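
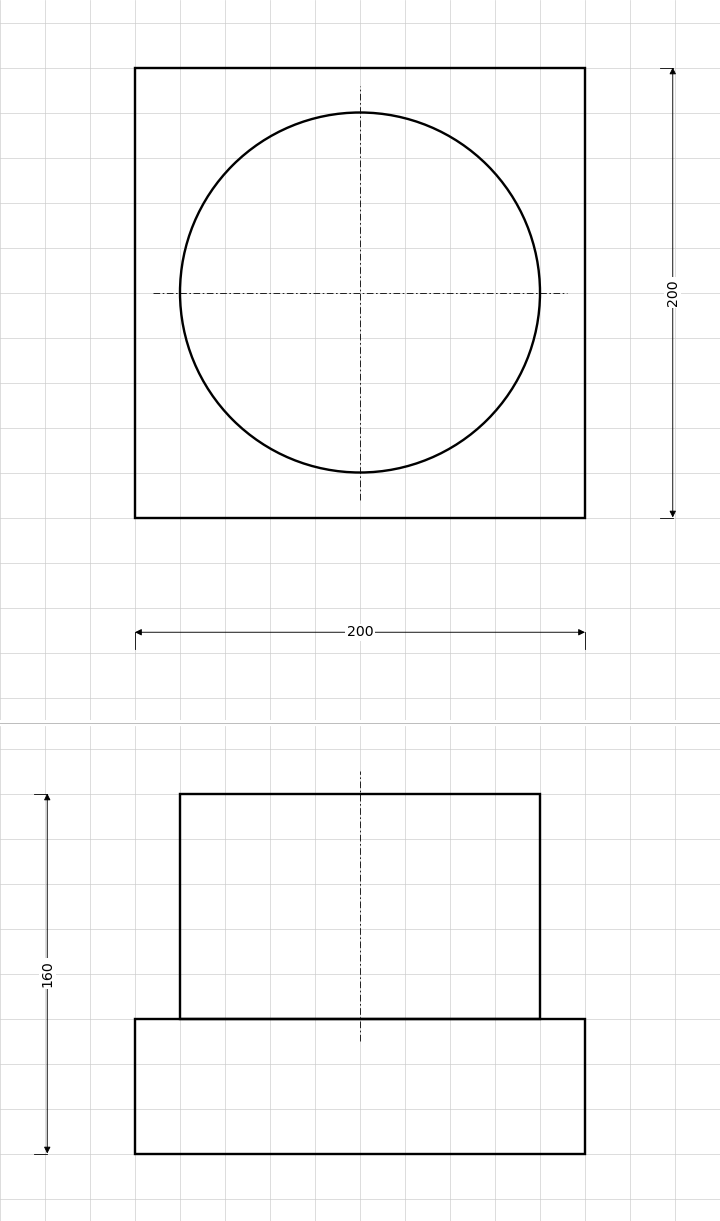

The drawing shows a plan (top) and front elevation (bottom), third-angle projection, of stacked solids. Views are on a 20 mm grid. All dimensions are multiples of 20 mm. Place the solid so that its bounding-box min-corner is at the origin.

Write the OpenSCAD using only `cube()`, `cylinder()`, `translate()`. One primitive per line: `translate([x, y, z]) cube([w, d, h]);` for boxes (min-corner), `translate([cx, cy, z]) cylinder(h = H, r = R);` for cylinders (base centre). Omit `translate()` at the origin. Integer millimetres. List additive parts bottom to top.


cube([200, 200, 60]);
translate([100, 100, 60]) cylinder(h = 100, r = 80);


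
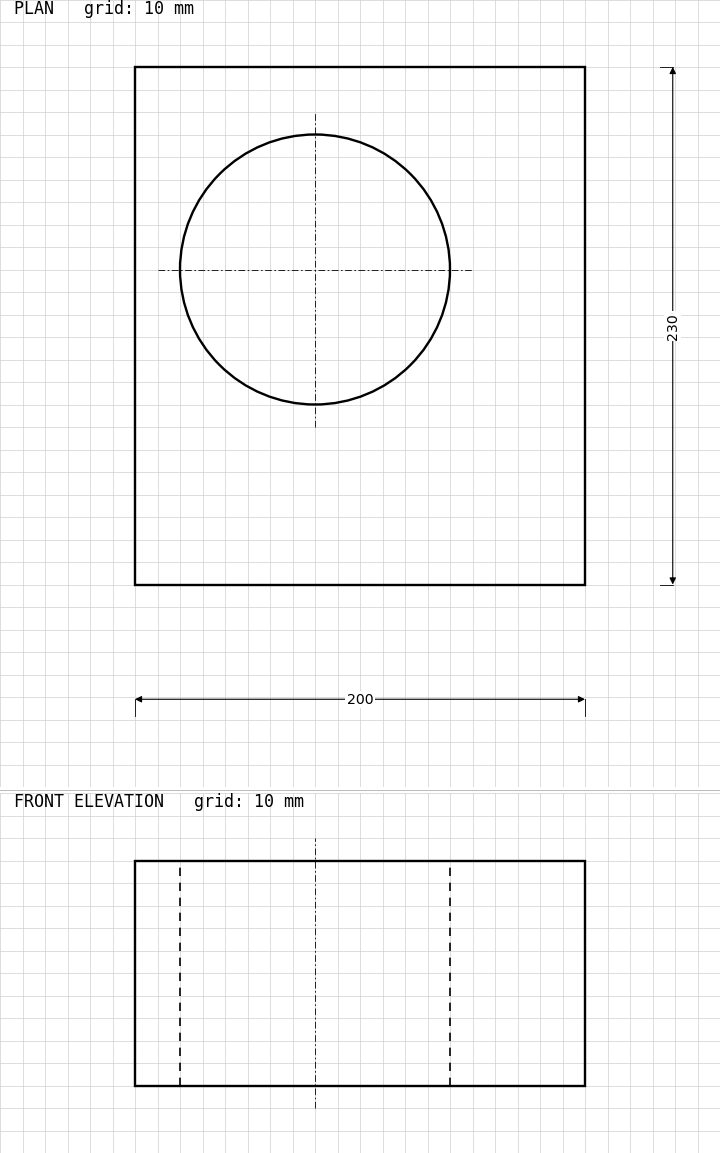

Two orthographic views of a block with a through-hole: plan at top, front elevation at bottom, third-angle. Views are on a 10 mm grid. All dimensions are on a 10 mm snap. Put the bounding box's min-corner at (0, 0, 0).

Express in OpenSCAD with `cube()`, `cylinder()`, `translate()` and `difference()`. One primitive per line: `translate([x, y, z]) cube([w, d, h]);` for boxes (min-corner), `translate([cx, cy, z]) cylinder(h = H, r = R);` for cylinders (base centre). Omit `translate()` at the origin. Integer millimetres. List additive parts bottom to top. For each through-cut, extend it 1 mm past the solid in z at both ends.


difference() {
  cube([200, 230, 100]);
  translate([80, 140, -1]) cylinder(h = 102, r = 60);
}


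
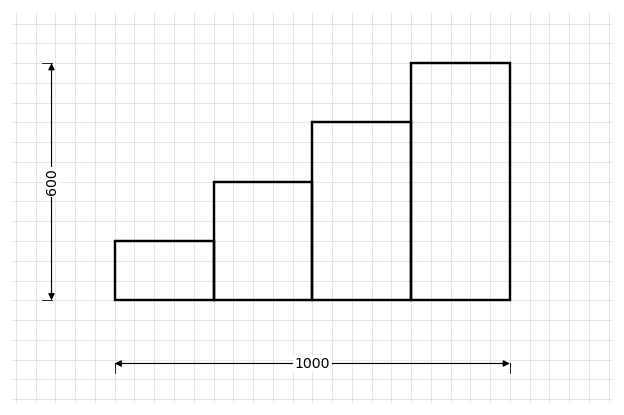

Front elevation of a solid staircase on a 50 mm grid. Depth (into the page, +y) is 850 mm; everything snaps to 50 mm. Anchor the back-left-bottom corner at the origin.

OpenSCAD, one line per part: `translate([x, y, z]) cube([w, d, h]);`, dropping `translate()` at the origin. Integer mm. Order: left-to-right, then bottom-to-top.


cube([250, 850, 150]);
translate([250, 0, 0]) cube([250, 850, 300]);
translate([500, 0, 0]) cube([250, 850, 450]);
translate([750, 0, 0]) cube([250, 850, 600]);


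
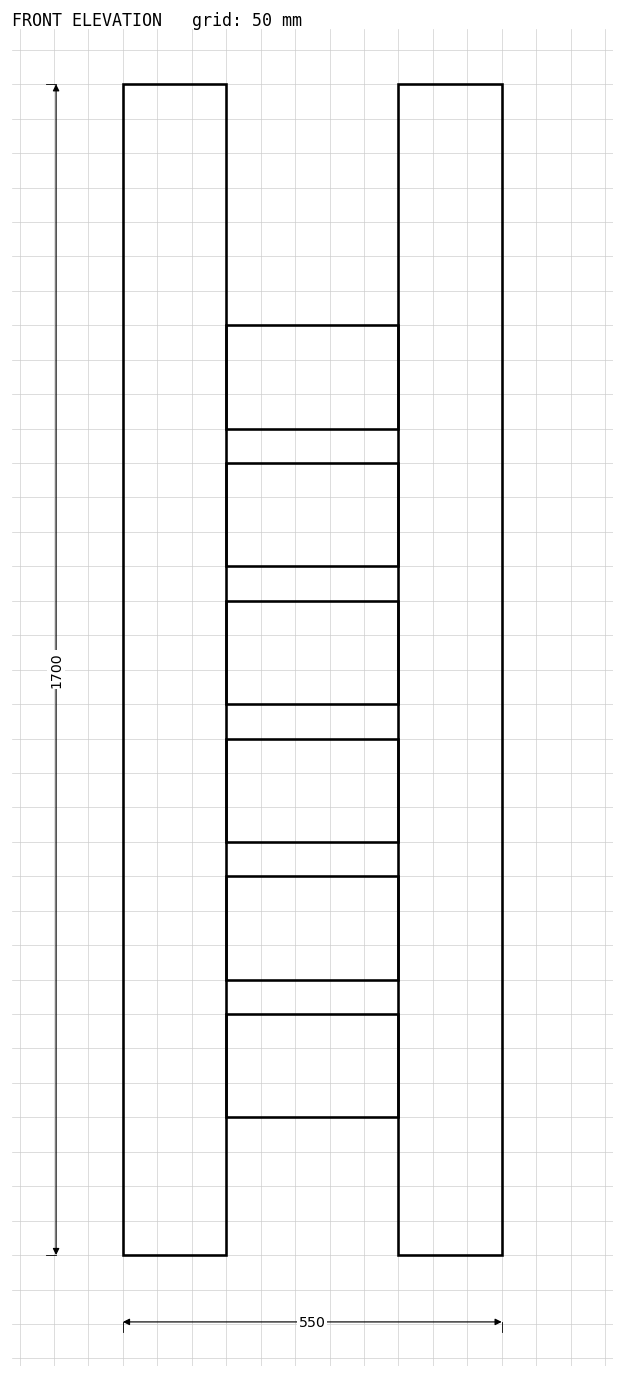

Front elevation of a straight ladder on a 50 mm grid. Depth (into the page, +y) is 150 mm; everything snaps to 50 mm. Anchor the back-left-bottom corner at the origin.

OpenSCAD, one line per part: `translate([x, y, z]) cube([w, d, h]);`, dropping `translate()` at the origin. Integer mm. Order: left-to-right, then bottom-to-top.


cube([150, 150, 1700]);
translate([150, 0, 200]) cube([250, 150, 150]);
translate([150, 0, 400]) cube([250, 150, 150]);
translate([150, 0, 600]) cube([250, 150, 150]);
translate([150, 0, 800]) cube([250, 150, 150]);
translate([150, 0, 1000]) cube([250, 150, 150]);
translate([150, 0, 1200]) cube([250, 150, 150]);
translate([400, 0, 0]) cube([150, 150, 1700]);


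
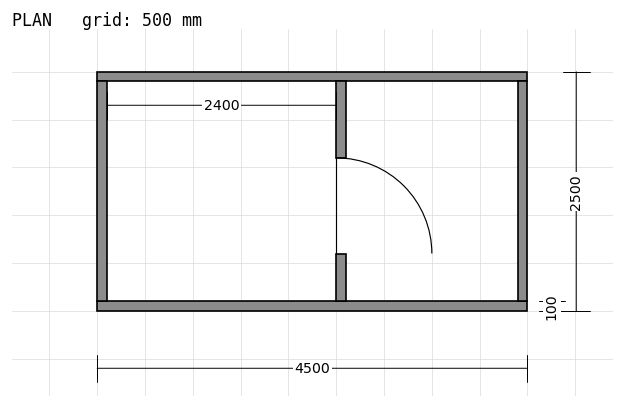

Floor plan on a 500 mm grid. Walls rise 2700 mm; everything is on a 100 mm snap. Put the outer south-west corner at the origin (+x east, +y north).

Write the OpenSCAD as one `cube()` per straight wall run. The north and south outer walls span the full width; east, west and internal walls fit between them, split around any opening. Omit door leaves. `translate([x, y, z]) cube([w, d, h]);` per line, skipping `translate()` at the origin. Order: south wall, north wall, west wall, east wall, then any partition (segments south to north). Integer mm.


cube([4500, 100, 2700]);
translate([0, 2400, 0]) cube([4500, 100, 2700]);
translate([0, 100, 0]) cube([100, 2300, 2700]);
translate([4400, 100, 0]) cube([100, 2300, 2700]);
translate([2500, 100, 0]) cube([100, 500, 2700]);
translate([2500, 1600, 0]) cube([100, 800, 2700]);


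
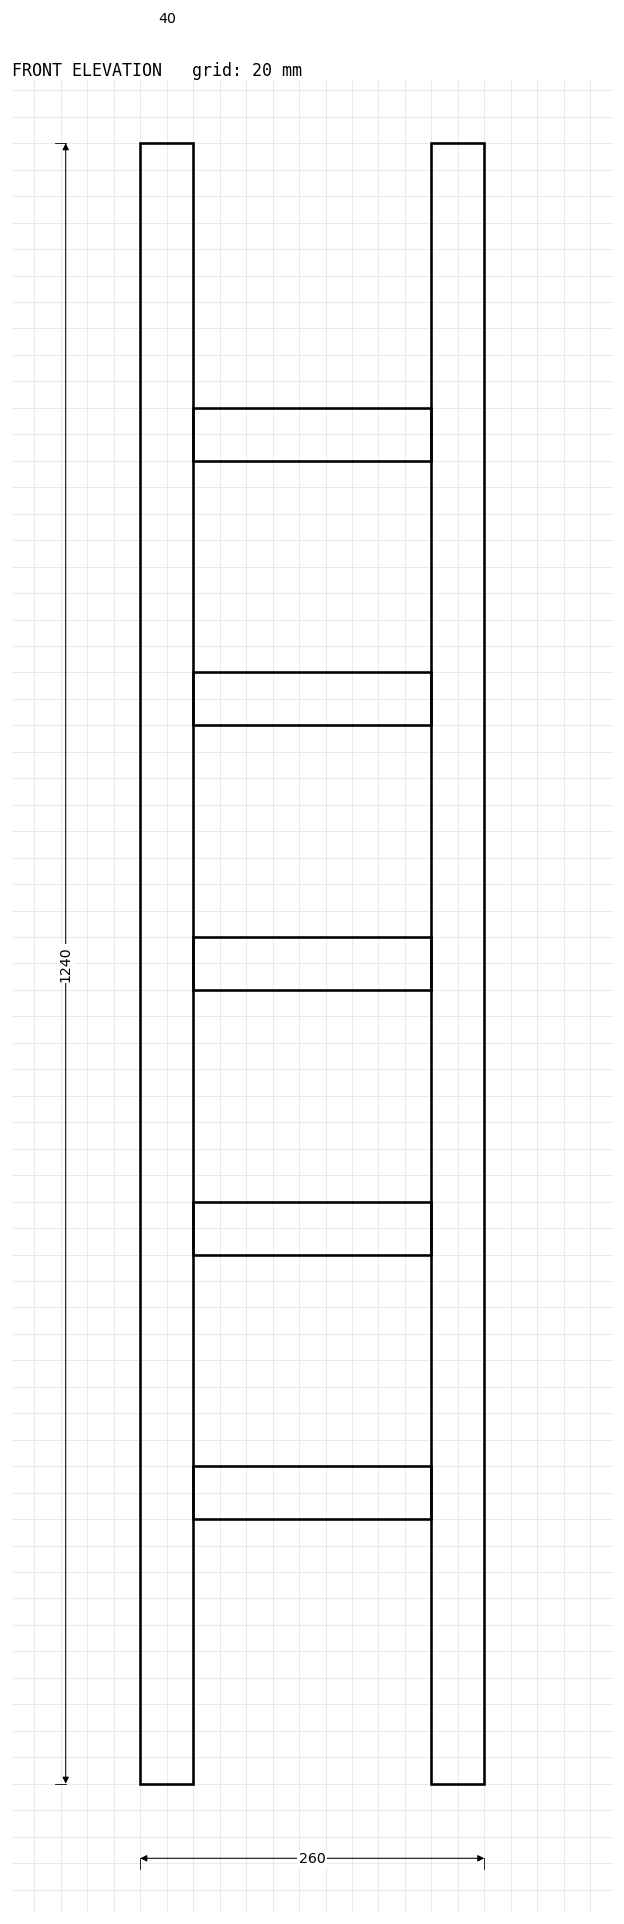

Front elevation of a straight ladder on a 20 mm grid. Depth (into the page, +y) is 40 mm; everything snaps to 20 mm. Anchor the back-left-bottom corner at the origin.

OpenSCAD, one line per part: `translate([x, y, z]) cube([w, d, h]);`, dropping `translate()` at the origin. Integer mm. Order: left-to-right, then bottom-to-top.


cube([40, 40, 1240]);
translate([40, 0, 200]) cube([180, 40, 40]);
translate([40, 0, 400]) cube([180, 40, 40]);
translate([40, 0, 600]) cube([180, 40, 40]);
translate([40, 0, 800]) cube([180, 40, 40]);
translate([40, 0, 1000]) cube([180, 40, 40]);
translate([220, 0, 0]) cube([40, 40, 1240]);


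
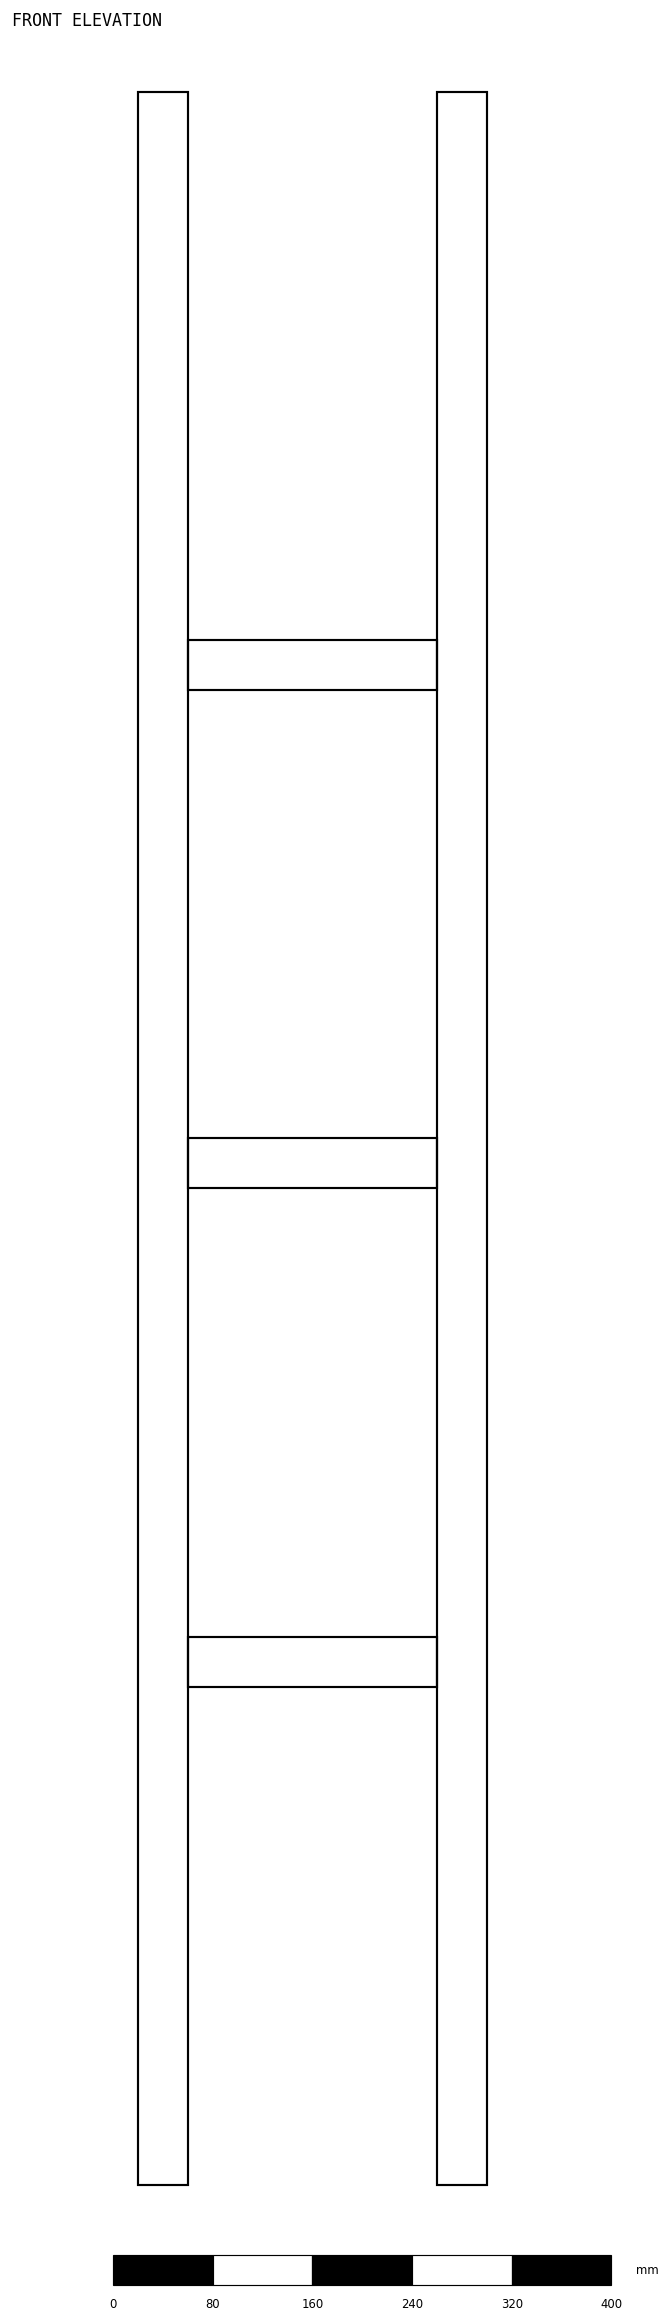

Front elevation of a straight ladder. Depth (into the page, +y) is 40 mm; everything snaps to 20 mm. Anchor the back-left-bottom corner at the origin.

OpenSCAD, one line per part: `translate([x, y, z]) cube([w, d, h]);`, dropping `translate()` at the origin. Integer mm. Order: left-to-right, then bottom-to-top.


cube([40, 40, 1680]);
translate([40, 0, 400]) cube([200, 40, 40]);
translate([40, 0, 800]) cube([200, 40, 40]);
translate([40, 0, 1200]) cube([200, 40, 40]);
translate([240, 0, 0]) cube([40, 40, 1680]);


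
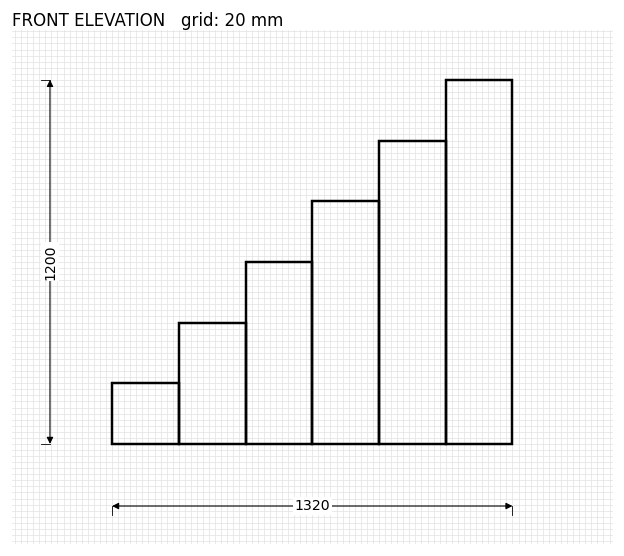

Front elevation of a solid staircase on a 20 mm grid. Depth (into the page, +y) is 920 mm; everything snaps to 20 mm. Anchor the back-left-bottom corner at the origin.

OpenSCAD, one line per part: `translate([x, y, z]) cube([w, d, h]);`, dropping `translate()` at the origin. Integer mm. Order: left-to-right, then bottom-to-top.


cube([220, 920, 200]);
translate([220, 0, 0]) cube([220, 920, 400]);
translate([440, 0, 0]) cube([220, 920, 600]);
translate([660, 0, 0]) cube([220, 920, 800]);
translate([880, 0, 0]) cube([220, 920, 1000]);
translate([1100, 0, 0]) cube([220, 920, 1200]);


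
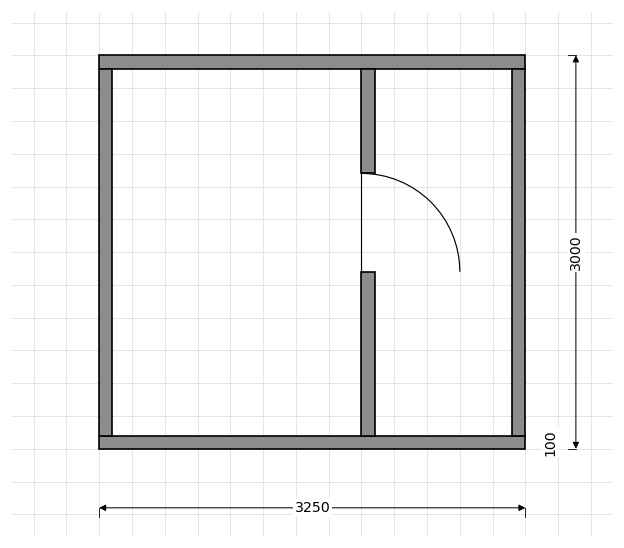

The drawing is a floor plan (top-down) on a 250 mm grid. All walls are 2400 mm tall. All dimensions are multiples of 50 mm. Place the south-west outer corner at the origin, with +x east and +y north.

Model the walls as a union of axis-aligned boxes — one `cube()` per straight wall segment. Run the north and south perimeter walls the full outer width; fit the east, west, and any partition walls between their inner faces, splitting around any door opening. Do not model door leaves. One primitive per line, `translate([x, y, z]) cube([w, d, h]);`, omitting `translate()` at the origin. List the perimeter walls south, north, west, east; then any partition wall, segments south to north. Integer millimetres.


cube([3250, 100, 2400]);
translate([0, 2900, 0]) cube([3250, 100, 2400]);
translate([0, 100, 0]) cube([100, 2800, 2400]);
translate([3150, 100, 0]) cube([100, 2800, 2400]);
translate([2000, 100, 0]) cube([100, 1250, 2400]);
translate([2000, 2100, 0]) cube([100, 800, 2400]);


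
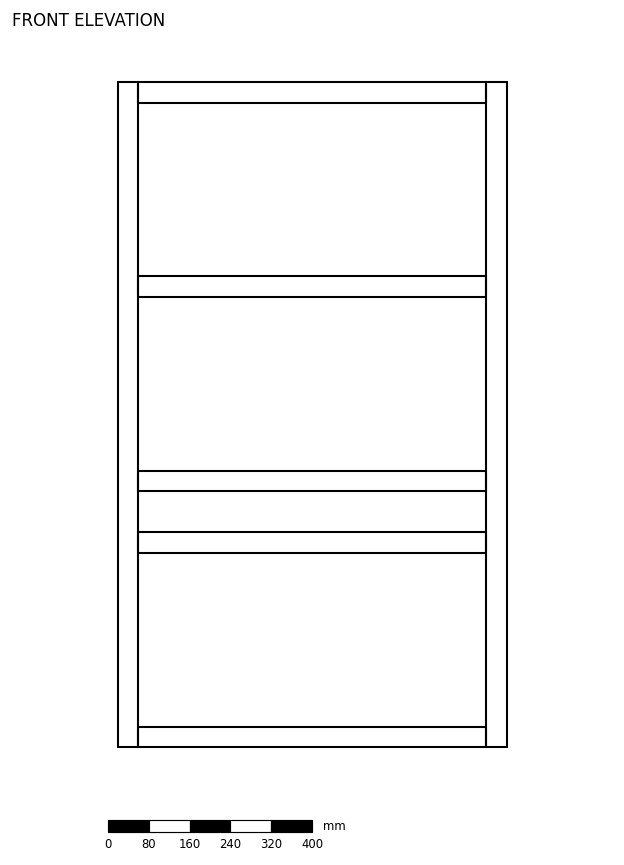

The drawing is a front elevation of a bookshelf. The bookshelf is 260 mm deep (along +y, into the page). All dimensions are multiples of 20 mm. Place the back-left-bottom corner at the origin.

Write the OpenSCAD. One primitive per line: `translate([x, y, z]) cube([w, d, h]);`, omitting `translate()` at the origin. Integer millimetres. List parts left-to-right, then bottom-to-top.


cube([40, 260, 1300]);
translate([40, 0, 0]) cube([680, 260, 40]);
translate([40, 0, 380]) cube([680, 260, 40]);
translate([40, 0, 500]) cube([680, 260, 40]);
translate([40, 0, 880]) cube([680, 260, 40]);
translate([40, 0, 1260]) cube([680, 260, 40]);
translate([720, 0, 0]) cube([40, 260, 1300]);


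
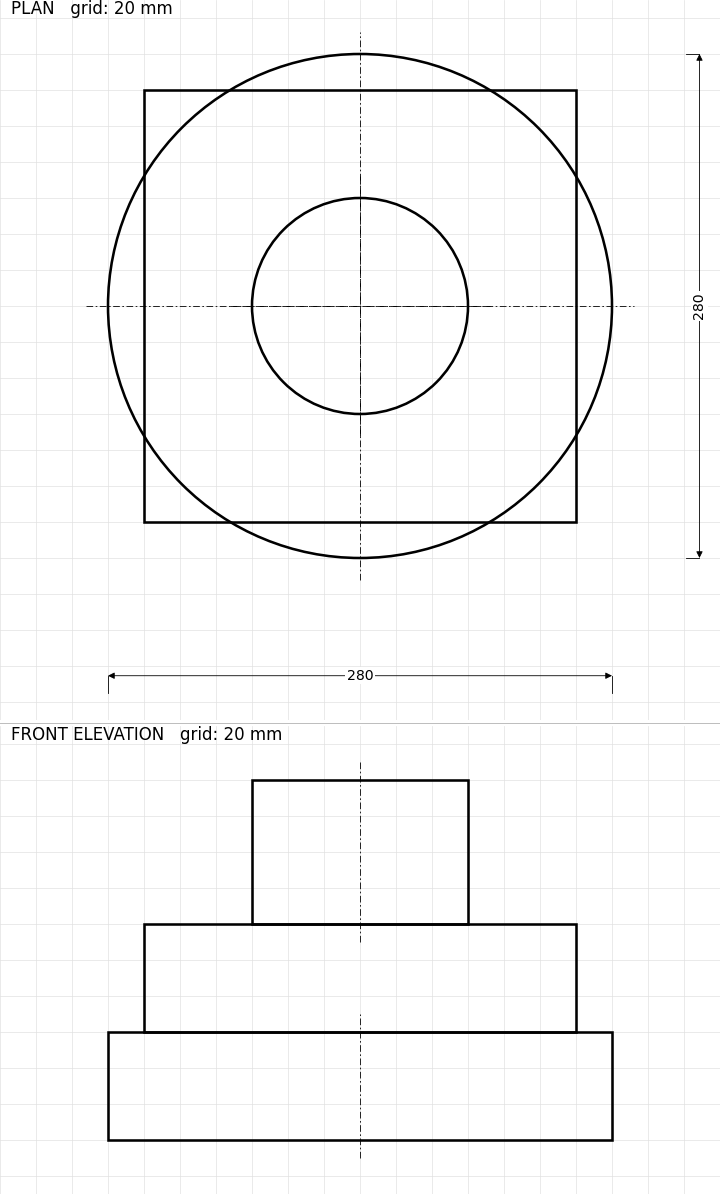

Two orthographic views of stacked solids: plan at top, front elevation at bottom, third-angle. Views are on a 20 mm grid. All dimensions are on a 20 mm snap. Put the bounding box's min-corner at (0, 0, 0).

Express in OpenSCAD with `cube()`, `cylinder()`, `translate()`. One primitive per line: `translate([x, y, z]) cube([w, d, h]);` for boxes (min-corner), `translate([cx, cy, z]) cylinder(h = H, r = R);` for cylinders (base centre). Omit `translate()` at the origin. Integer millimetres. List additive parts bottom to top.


translate([140, 140, 0]) cylinder(h = 60, r = 140);
translate([20, 20, 60]) cube([240, 240, 60]);
translate([140, 140, 120]) cylinder(h = 80, r = 60);


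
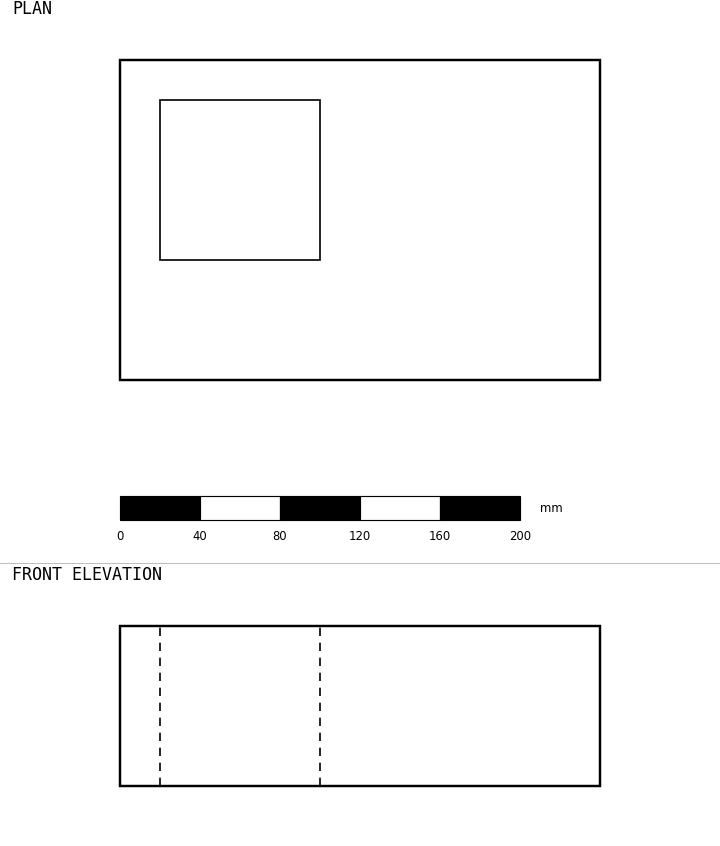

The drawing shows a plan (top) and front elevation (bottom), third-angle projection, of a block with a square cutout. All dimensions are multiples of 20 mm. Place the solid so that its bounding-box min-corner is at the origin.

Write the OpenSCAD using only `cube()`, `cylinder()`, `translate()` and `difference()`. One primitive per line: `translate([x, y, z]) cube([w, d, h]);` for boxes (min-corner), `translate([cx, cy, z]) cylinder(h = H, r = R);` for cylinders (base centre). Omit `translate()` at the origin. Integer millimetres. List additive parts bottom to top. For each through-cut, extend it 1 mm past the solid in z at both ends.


difference() {
  cube([240, 160, 80]);
  translate([20, 60, -1]) cube([80, 80, 82]);
}


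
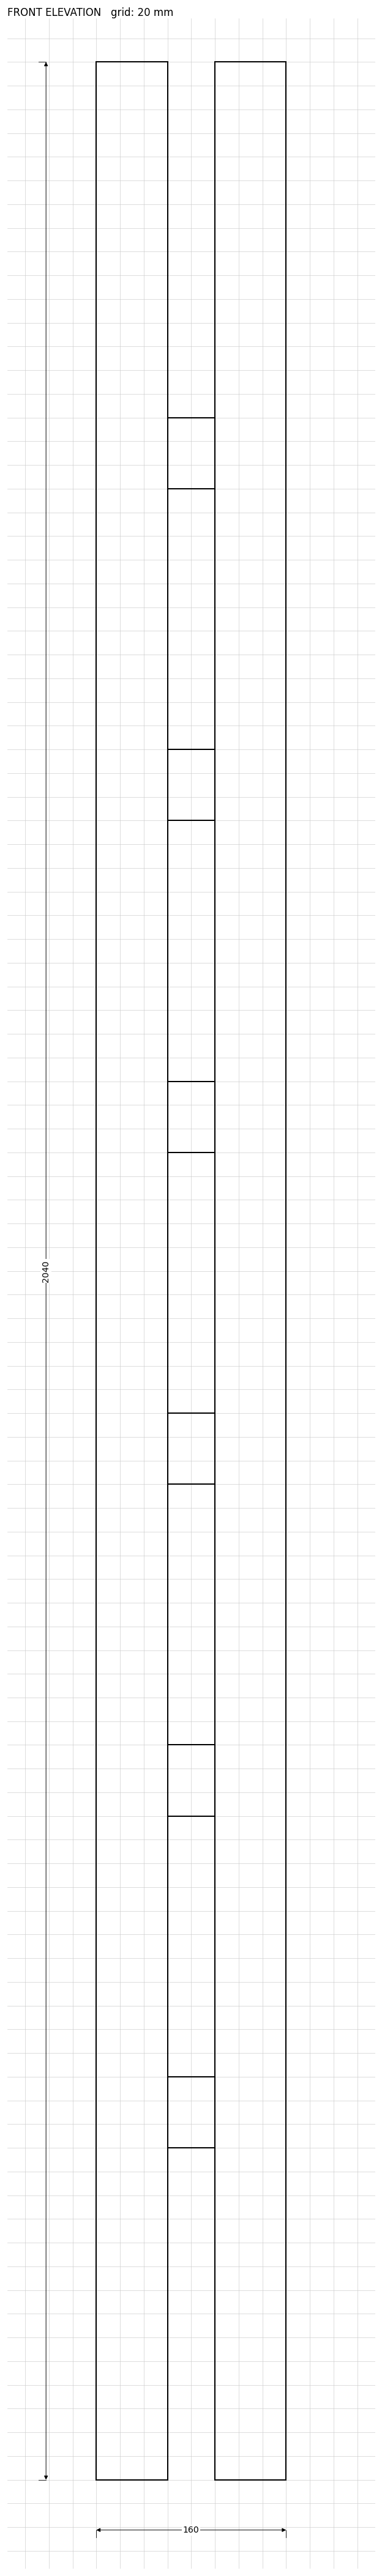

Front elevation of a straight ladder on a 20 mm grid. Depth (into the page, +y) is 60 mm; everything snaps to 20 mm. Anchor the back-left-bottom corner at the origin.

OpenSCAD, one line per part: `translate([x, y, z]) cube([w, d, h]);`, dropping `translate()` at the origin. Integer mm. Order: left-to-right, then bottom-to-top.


cube([60, 60, 2040]);
translate([60, 0, 280]) cube([40, 60, 60]);
translate([60, 0, 560]) cube([40, 60, 60]);
translate([60, 0, 840]) cube([40, 60, 60]);
translate([60, 0, 1120]) cube([40, 60, 60]);
translate([60, 0, 1400]) cube([40, 60, 60]);
translate([60, 0, 1680]) cube([40, 60, 60]);
translate([100, 0, 0]) cube([60, 60, 2040]);


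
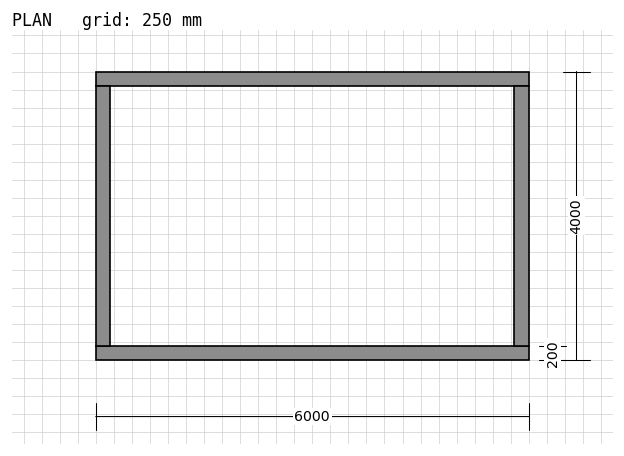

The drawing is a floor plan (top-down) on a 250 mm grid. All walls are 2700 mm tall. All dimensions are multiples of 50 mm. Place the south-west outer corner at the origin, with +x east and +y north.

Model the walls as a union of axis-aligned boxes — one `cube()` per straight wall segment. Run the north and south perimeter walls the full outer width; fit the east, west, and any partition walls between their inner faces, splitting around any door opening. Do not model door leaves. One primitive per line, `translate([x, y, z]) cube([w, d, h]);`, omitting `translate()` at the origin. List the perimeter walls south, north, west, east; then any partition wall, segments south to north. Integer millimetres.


cube([6000, 200, 2700]);
translate([0, 3800, 0]) cube([6000, 200, 2700]);
translate([0, 200, 0]) cube([200, 3600, 2700]);
translate([5800, 200, 0]) cube([200, 3600, 2700]);


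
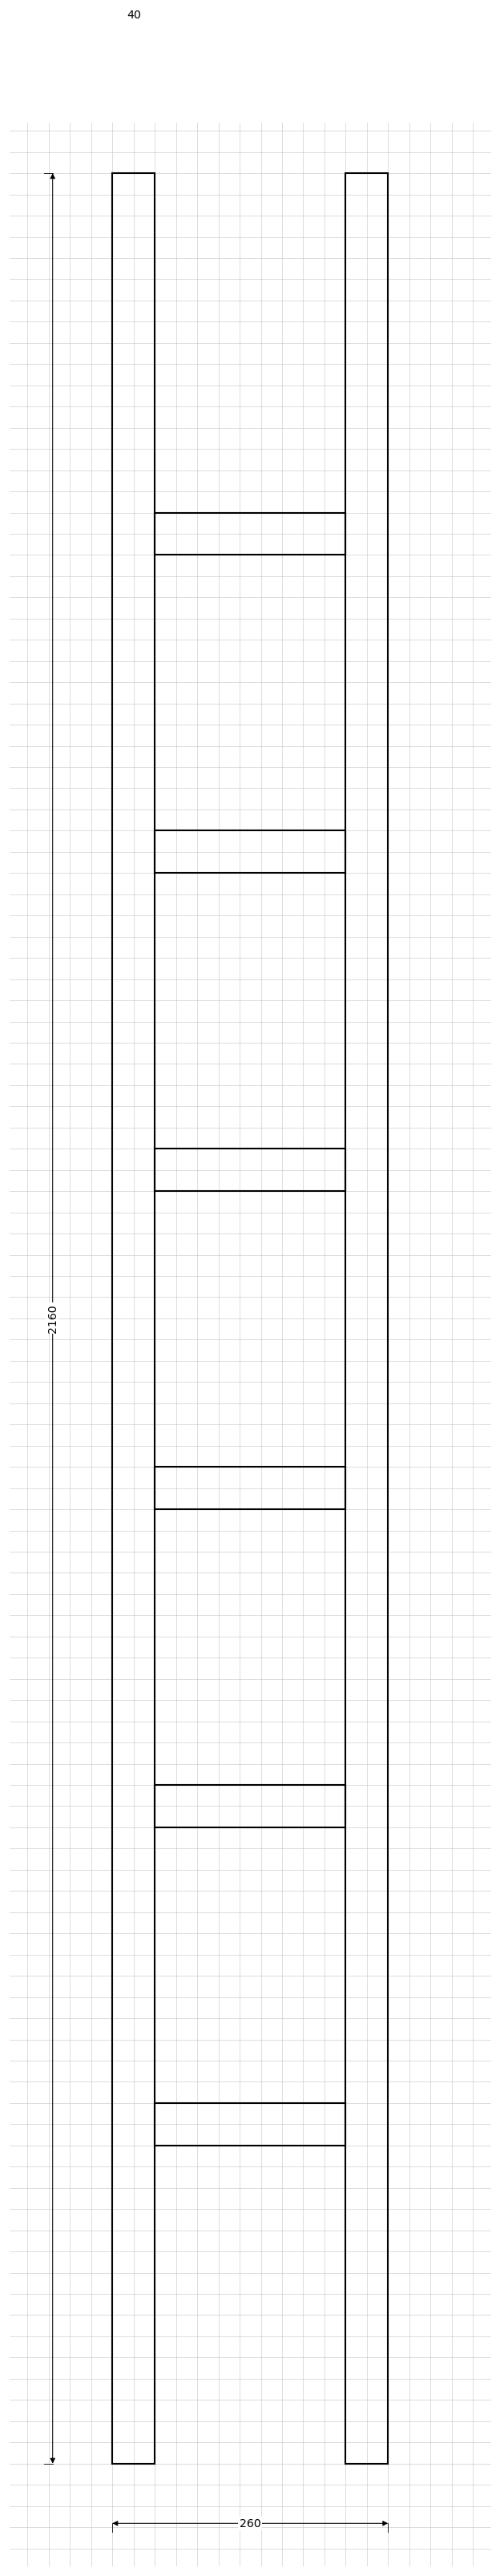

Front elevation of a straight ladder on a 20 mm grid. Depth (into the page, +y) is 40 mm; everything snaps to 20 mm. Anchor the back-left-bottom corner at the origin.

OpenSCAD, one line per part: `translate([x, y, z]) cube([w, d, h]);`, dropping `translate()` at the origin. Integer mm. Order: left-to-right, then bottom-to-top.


cube([40, 40, 2160]);
translate([40, 0, 300]) cube([180, 40, 40]);
translate([40, 0, 600]) cube([180, 40, 40]);
translate([40, 0, 900]) cube([180, 40, 40]);
translate([40, 0, 1200]) cube([180, 40, 40]);
translate([40, 0, 1500]) cube([180, 40, 40]);
translate([40, 0, 1800]) cube([180, 40, 40]);
translate([220, 0, 0]) cube([40, 40, 2160]);


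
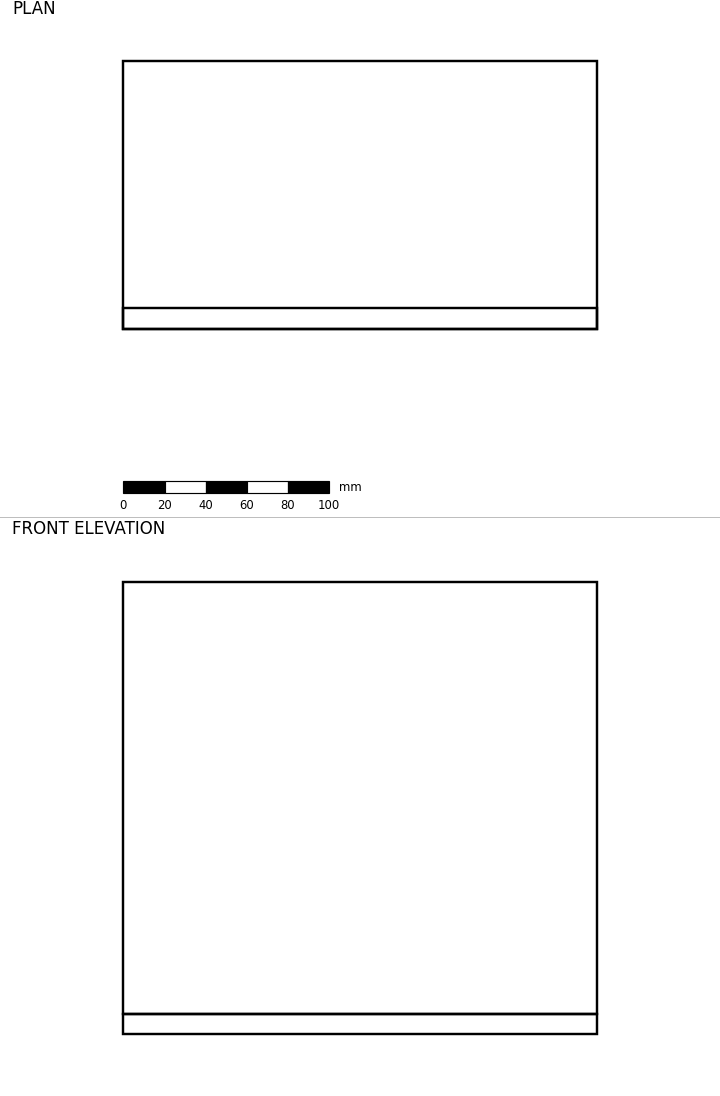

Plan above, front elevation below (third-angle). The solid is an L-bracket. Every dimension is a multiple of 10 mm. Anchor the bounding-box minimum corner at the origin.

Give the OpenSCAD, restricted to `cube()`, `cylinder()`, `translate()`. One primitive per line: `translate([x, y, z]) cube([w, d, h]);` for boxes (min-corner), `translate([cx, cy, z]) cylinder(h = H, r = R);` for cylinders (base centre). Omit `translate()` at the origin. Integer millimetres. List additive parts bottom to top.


cube([230, 130, 10]);
translate([0, 0, 10]) cube([230, 10, 210]);


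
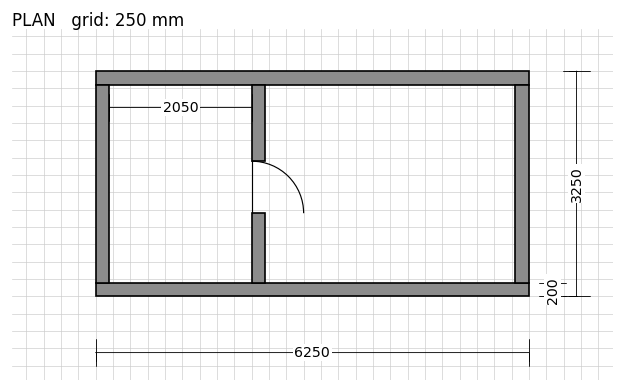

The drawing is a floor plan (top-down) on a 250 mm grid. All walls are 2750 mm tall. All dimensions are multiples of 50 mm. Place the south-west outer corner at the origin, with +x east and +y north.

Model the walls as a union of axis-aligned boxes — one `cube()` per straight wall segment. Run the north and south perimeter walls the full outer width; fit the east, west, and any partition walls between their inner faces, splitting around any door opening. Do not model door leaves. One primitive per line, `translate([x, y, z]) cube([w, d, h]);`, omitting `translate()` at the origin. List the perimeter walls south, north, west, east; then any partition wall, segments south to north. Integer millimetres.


cube([6250, 200, 2750]);
translate([0, 3050, 0]) cube([6250, 200, 2750]);
translate([0, 200, 0]) cube([200, 2850, 2750]);
translate([6050, 200, 0]) cube([200, 2850, 2750]);
translate([2250, 200, 0]) cube([200, 1000, 2750]);
translate([2250, 1950, 0]) cube([200, 1100, 2750]);


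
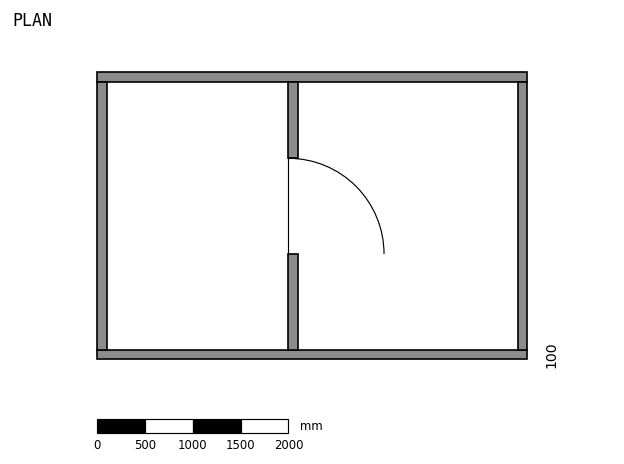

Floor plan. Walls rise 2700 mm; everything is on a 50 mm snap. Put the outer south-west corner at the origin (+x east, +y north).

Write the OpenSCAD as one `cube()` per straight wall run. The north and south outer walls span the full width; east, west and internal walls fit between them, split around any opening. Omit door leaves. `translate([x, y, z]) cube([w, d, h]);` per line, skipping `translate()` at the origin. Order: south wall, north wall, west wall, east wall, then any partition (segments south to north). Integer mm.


cube([4500, 100, 2700]);
translate([0, 2900, 0]) cube([4500, 100, 2700]);
translate([0, 100, 0]) cube([100, 2800, 2700]);
translate([4400, 100, 0]) cube([100, 2800, 2700]);
translate([2000, 100, 0]) cube([100, 1000, 2700]);
translate([2000, 2100, 0]) cube([100, 800, 2700]);


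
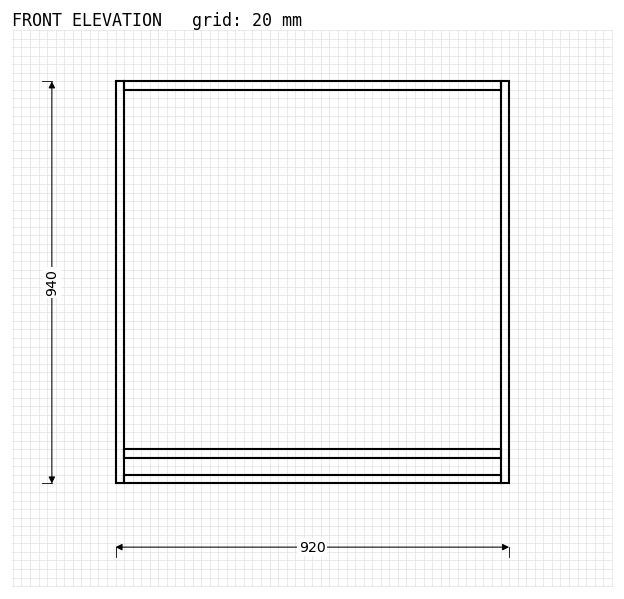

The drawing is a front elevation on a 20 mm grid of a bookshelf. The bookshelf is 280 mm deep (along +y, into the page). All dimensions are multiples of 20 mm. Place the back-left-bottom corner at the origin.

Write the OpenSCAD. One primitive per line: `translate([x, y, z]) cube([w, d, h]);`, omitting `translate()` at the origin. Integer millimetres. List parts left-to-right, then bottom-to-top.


cube([20, 280, 940]);
translate([20, 0, 0]) cube([880, 280, 20]);
translate([20, 0, 60]) cube([880, 280, 20]);
translate([20, 0, 920]) cube([880, 280, 20]);
translate([900, 0, 0]) cube([20, 280, 940]);


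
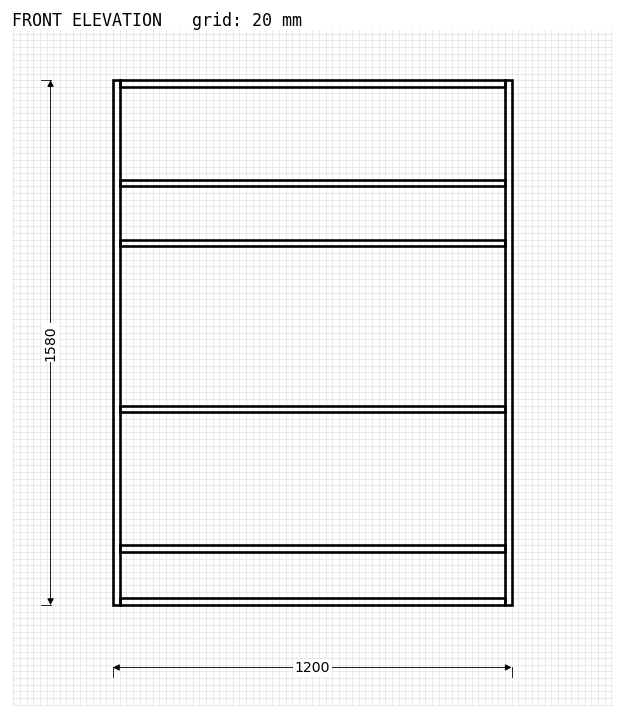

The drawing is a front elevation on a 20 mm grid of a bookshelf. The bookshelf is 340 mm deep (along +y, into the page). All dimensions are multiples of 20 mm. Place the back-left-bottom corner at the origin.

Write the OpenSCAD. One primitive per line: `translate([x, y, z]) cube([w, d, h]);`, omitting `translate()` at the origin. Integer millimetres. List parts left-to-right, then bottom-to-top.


cube([20, 340, 1580]);
translate([20, 0, 0]) cube([1160, 340, 20]);
translate([20, 0, 160]) cube([1160, 340, 20]);
translate([20, 0, 580]) cube([1160, 340, 20]);
translate([20, 0, 1080]) cube([1160, 340, 20]);
translate([20, 0, 1260]) cube([1160, 340, 20]);
translate([20, 0, 1560]) cube([1160, 340, 20]);
translate([1180, 0, 0]) cube([20, 340, 1580]);


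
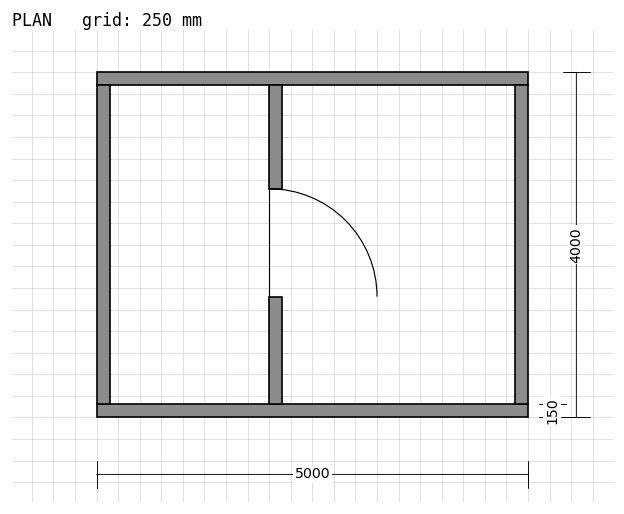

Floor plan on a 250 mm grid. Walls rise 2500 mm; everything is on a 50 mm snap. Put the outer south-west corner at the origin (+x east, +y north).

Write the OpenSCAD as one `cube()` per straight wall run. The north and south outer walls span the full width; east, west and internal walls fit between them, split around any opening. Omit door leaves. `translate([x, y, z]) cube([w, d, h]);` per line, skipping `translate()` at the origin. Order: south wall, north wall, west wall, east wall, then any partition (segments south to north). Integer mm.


cube([5000, 150, 2500]);
translate([0, 3850, 0]) cube([5000, 150, 2500]);
translate([0, 150, 0]) cube([150, 3700, 2500]);
translate([4850, 150, 0]) cube([150, 3700, 2500]);
translate([2000, 150, 0]) cube([150, 1250, 2500]);
translate([2000, 2650, 0]) cube([150, 1200, 2500]);


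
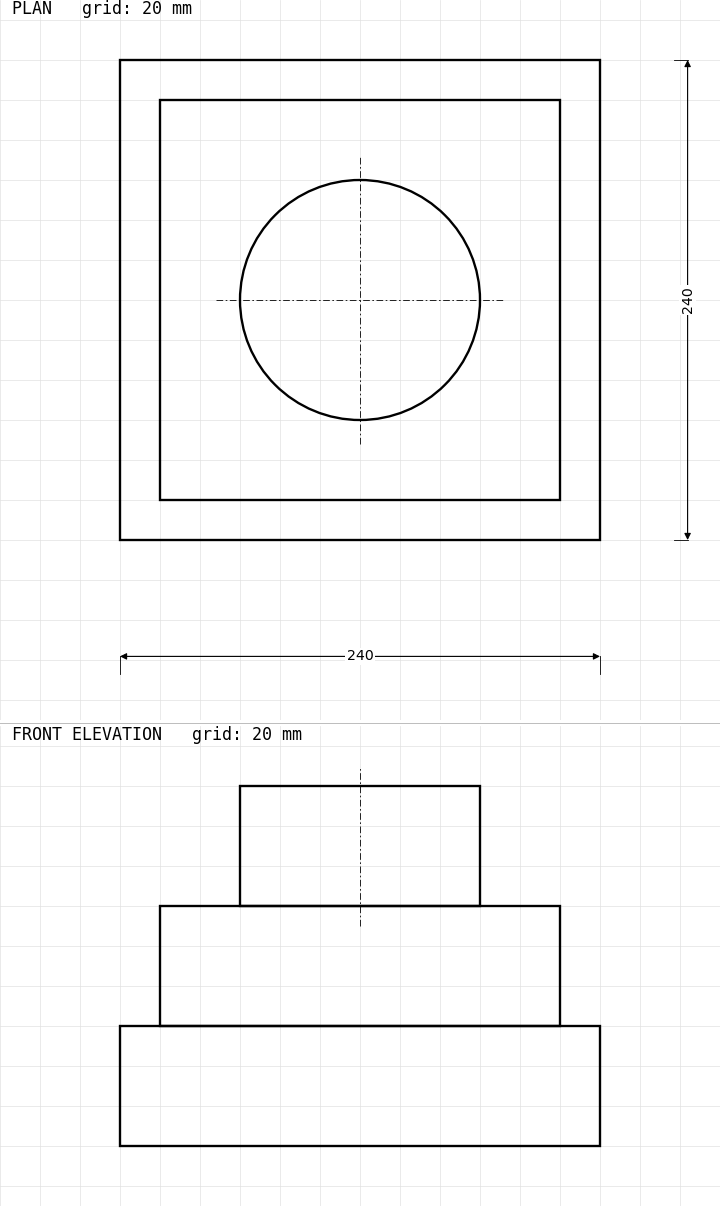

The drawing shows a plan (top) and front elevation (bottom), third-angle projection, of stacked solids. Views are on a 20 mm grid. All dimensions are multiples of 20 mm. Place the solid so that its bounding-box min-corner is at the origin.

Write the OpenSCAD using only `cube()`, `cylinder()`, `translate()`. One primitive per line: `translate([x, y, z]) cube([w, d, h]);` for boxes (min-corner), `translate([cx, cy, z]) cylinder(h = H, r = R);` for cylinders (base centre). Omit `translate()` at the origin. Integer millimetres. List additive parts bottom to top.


cube([240, 240, 60]);
translate([20, 20, 60]) cube([200, 200, 60]);
translate([120, 120, 120]) cylinder(h = 60, r = 60);


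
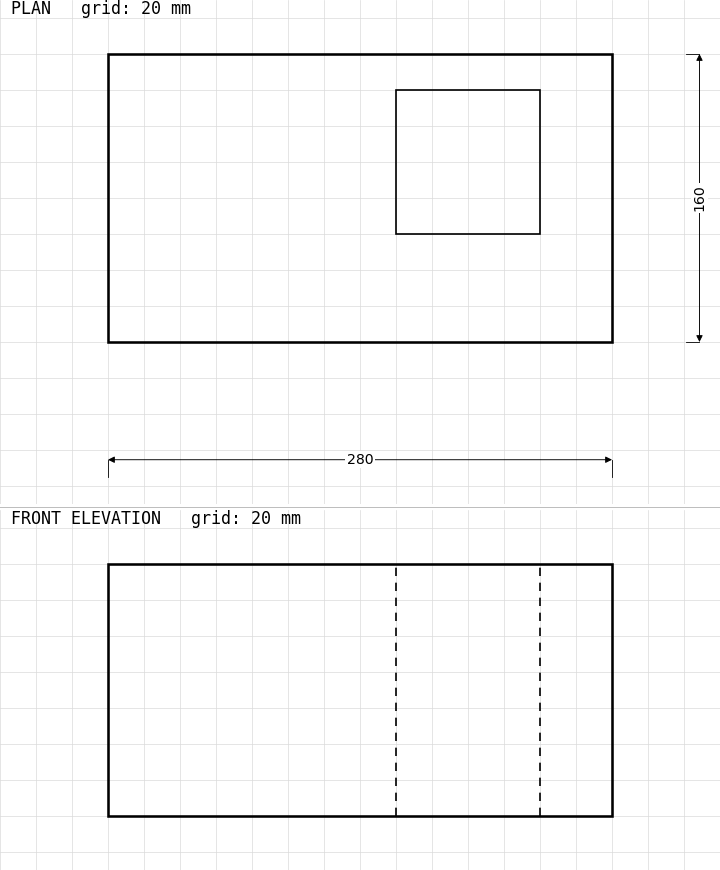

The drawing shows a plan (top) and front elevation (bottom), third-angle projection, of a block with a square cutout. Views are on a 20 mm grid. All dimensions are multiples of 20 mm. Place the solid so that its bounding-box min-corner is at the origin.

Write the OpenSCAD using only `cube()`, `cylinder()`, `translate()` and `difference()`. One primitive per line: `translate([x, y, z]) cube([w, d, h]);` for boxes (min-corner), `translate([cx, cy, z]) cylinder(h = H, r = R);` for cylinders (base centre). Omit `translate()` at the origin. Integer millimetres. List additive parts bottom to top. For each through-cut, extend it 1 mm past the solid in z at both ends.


difference() {
  cube([280, 160, 140]);
  translate([160, 60, -1]) cube([80, 80, 142]);
}


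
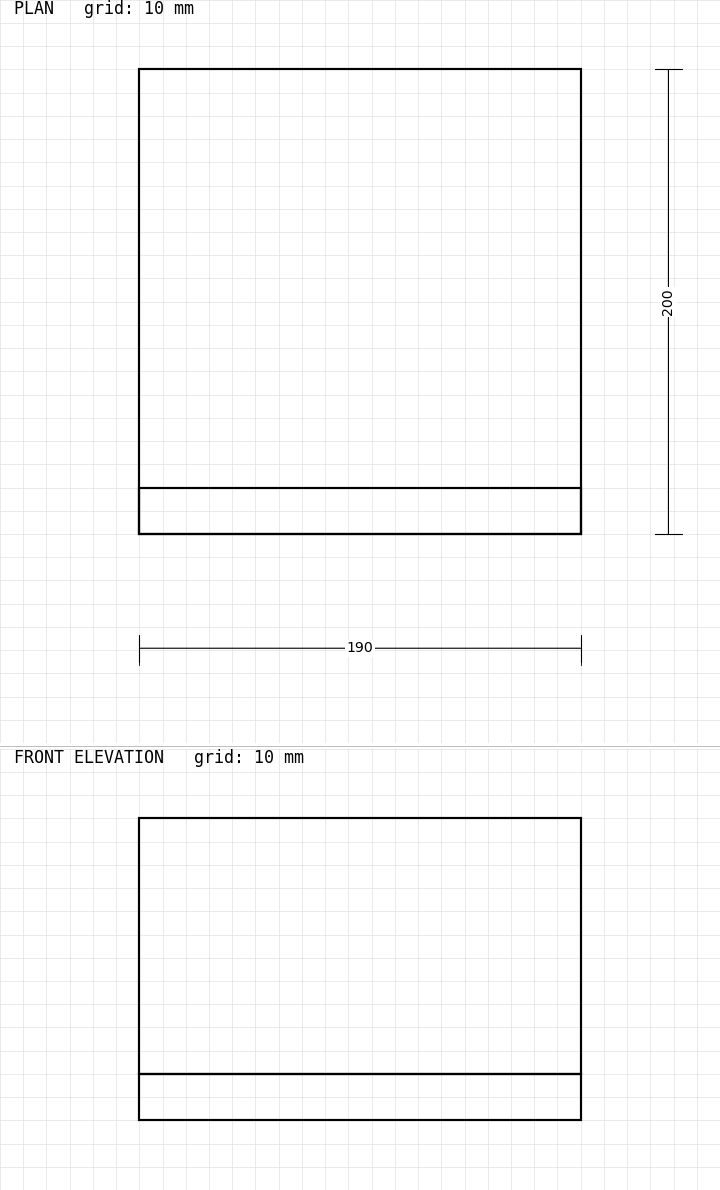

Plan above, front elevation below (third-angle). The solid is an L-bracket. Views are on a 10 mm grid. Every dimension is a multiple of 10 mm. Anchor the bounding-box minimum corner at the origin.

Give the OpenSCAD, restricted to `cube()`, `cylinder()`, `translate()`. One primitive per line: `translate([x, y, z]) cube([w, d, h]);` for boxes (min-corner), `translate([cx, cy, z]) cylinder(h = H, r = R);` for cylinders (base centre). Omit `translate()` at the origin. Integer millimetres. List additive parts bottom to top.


cube([190, 200, 20]);
translate([0, 0, 20]) cube([190, 20, 110]);


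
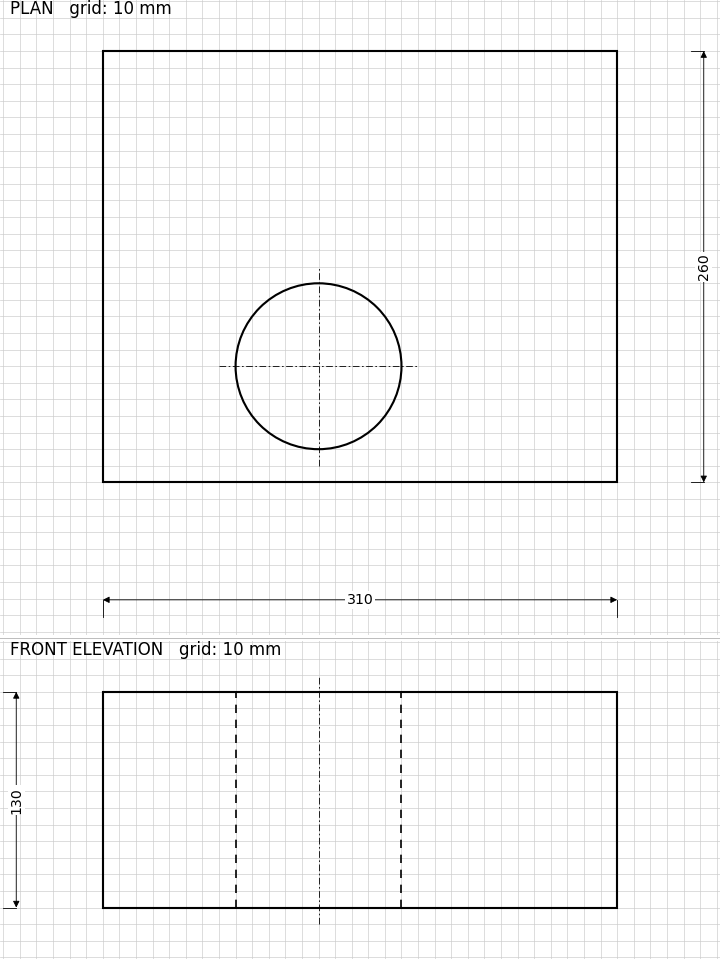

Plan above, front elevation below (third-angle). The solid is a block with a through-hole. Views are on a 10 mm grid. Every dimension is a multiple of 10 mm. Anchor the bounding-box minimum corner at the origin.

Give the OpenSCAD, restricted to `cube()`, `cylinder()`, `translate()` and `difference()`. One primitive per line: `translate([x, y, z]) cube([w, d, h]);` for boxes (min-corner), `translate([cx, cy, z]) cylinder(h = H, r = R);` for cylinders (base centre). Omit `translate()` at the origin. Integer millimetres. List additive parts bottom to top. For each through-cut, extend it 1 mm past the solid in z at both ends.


difference() {
  cube([310, 260, 130]);
  translate([130, 70, -1]) cylinder(h = 132, r = 50);
}


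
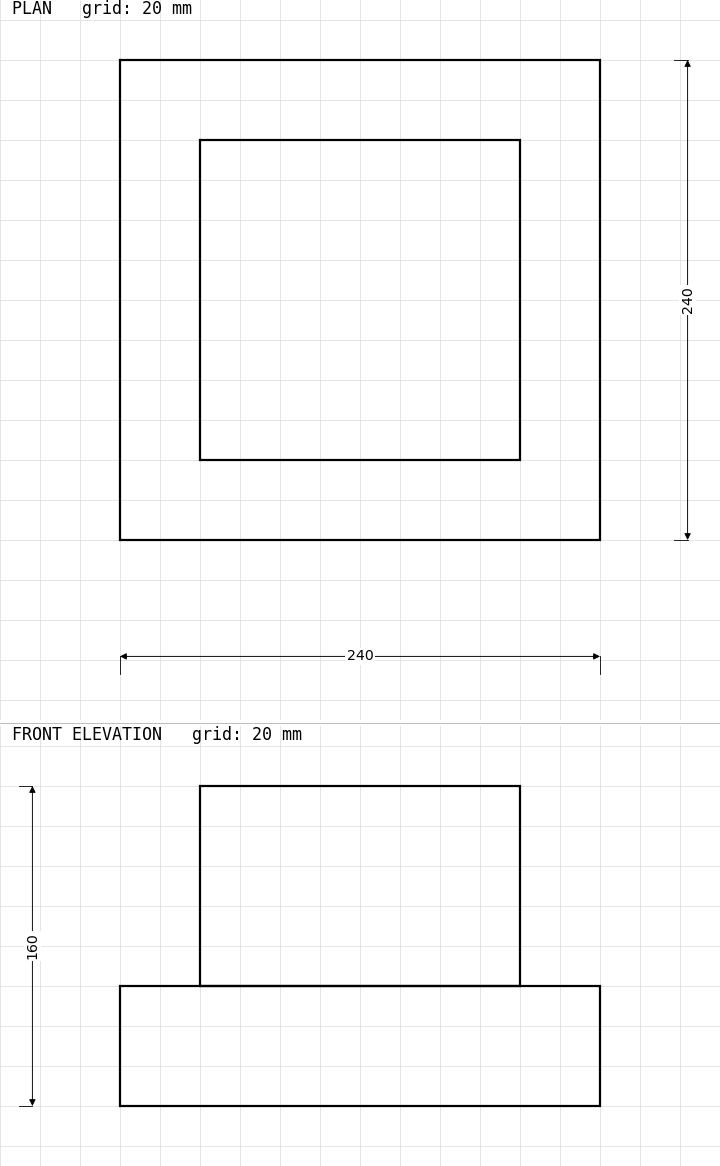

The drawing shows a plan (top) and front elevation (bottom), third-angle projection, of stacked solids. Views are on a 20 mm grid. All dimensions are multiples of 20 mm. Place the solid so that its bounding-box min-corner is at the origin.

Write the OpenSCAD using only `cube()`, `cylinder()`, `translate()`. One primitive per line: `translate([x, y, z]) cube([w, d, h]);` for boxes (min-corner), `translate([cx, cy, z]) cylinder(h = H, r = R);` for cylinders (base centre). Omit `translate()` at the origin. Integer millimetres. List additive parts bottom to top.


cube([240, 240, 60]);
translate([40, 40, 60]) cube([160, 160, 100]);


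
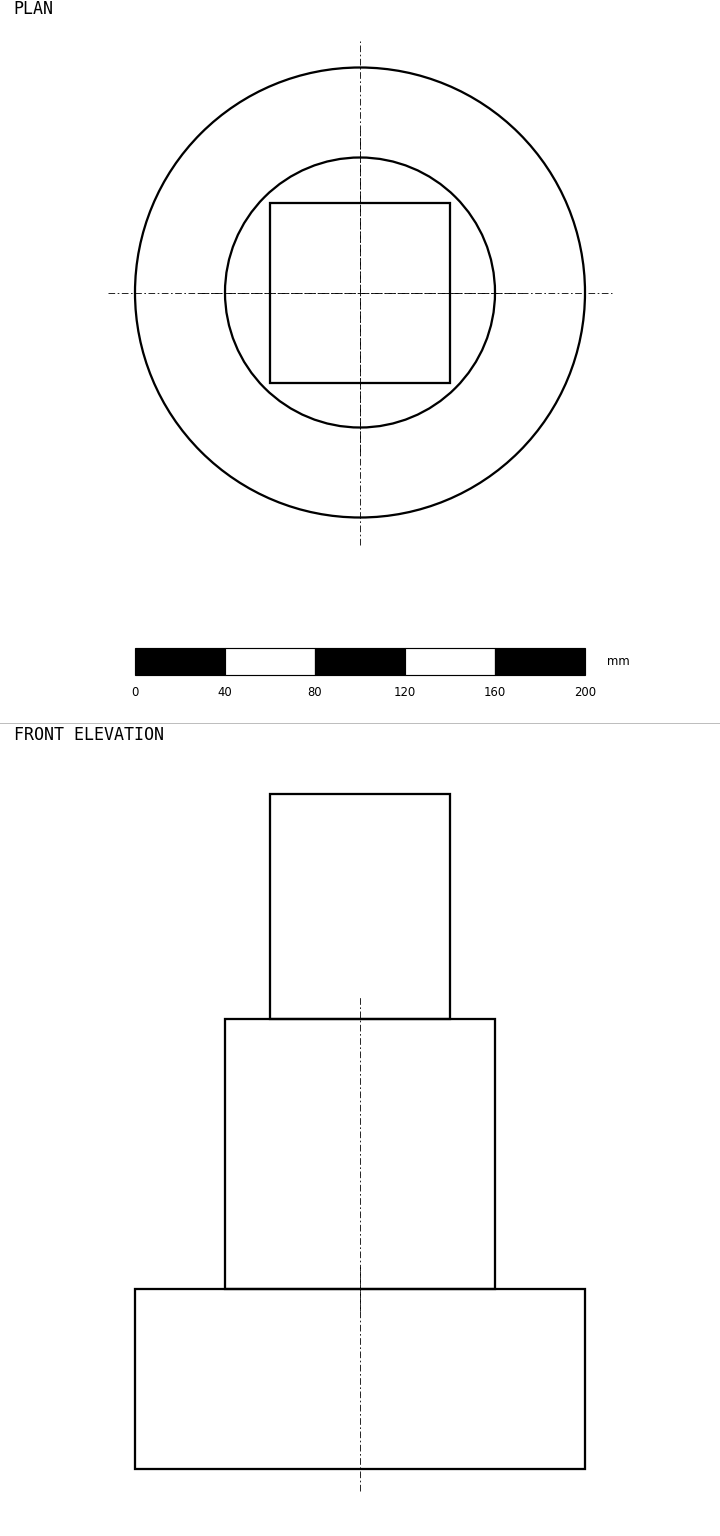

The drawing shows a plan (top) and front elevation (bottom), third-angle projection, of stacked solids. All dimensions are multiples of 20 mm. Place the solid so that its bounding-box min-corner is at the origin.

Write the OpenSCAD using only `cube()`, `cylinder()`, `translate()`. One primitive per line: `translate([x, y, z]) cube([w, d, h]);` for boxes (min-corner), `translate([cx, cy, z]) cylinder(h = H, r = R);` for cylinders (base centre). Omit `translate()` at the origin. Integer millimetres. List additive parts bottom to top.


translate([100, 100, 0]) cylinder(h = 80, r = 100);
translate([100, 100, 80]) cylinder(h = 120, r = 60);
translate([60, 60, 200]) cube([80, 80, 100]);


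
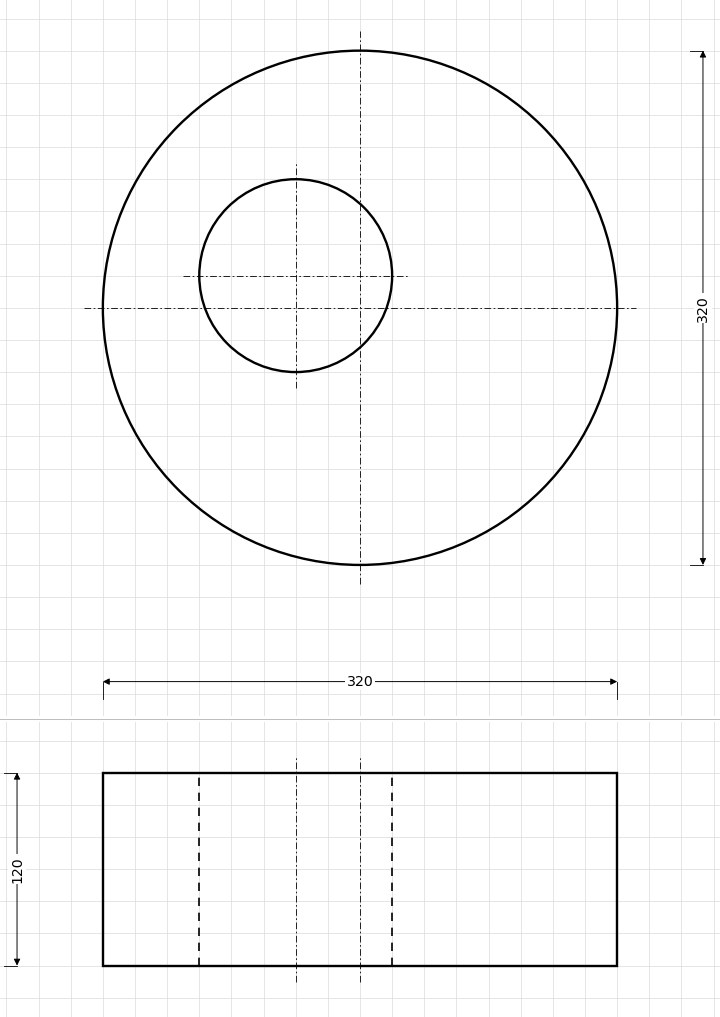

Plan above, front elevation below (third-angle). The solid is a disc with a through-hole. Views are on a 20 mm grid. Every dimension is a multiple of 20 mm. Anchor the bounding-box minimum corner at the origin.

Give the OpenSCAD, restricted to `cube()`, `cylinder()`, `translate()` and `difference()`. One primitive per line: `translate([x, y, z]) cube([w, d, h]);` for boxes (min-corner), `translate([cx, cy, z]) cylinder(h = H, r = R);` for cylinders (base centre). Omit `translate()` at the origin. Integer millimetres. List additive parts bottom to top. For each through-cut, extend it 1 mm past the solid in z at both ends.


difference() {
  translate([160, 160, 0]) cylinder(h = 120, r = 160);
  translate([120, 180, -1]) cylinder(h = 122, r = 60);
}


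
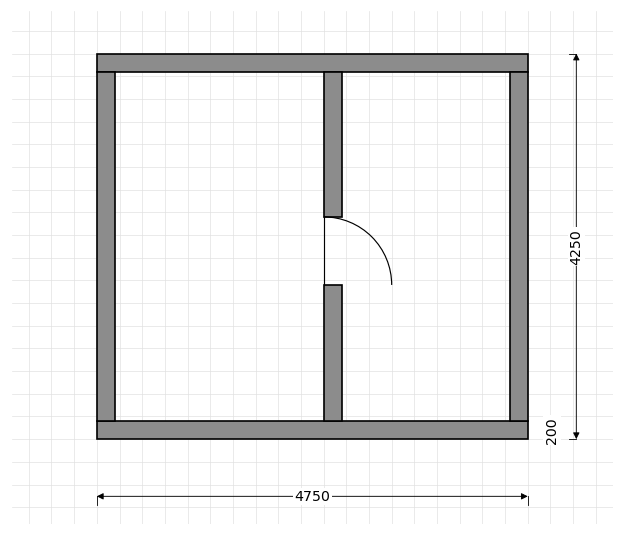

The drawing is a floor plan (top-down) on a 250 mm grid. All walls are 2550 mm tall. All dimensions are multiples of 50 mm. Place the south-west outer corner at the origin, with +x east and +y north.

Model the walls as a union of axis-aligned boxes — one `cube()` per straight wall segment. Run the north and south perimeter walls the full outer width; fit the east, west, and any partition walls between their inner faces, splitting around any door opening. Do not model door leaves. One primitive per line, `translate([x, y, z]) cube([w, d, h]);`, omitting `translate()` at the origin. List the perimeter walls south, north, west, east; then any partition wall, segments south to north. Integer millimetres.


cube([4750, 200, 2550]);
translate([0, 4050, 0]) cube([4750, 200, 2550]);
translate([0, 200, 0]) cube([200, 3850, 2550]);
translate([4550, 200, 0]) cube([200, 3850, 2550]);
translate([2500, 200, 0]) cube([200, 1500, 2550]);
translate([2500, 2450, 0]) cube([200, 1600, 2550]);


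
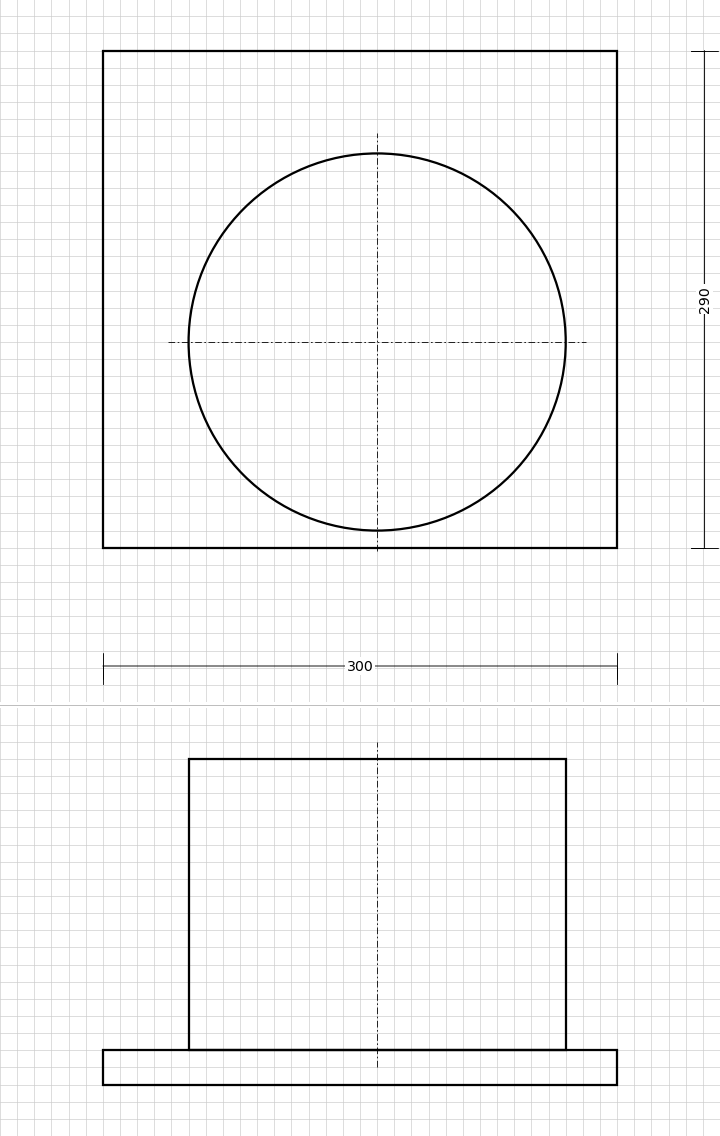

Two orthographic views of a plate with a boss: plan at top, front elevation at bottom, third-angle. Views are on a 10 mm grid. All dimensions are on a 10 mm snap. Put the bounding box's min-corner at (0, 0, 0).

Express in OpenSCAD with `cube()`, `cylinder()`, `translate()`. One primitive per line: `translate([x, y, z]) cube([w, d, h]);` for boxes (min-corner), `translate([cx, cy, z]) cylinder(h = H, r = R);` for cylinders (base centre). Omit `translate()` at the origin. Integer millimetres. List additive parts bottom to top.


cube([300, 290, 20]);
translate([160, 120, 20]) cylinder(h = 170, r = 110);


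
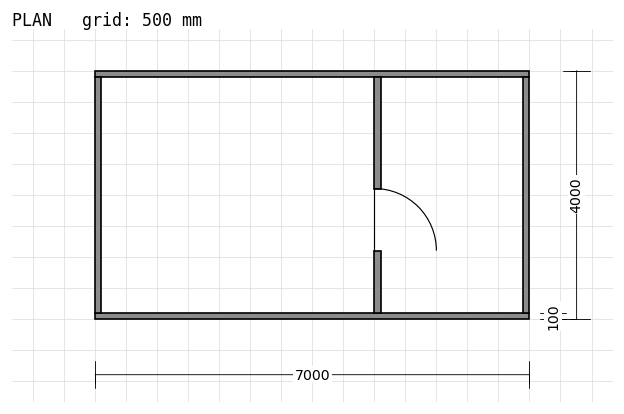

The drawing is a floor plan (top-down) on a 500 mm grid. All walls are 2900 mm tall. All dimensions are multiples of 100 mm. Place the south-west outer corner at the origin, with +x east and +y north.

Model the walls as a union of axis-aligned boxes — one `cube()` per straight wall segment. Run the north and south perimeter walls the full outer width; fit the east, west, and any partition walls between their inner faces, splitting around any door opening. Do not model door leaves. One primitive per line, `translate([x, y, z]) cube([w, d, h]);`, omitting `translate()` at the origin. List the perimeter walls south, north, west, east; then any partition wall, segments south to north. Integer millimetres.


cube([7000, 100, 2900]);
translate([0, 3900, 0]) cube([7000, 100, 2900]);
translate([0, 100, 0]) cube([100, 3800, 2900]);
translate([6900, 100, 0]) cube([100, 3800, 2900]);
translate([4500, 100, 0]) cube([100, 1000, 2900]);
translate([4500, 2100, 0]) cube([100, 1800, 2900]);


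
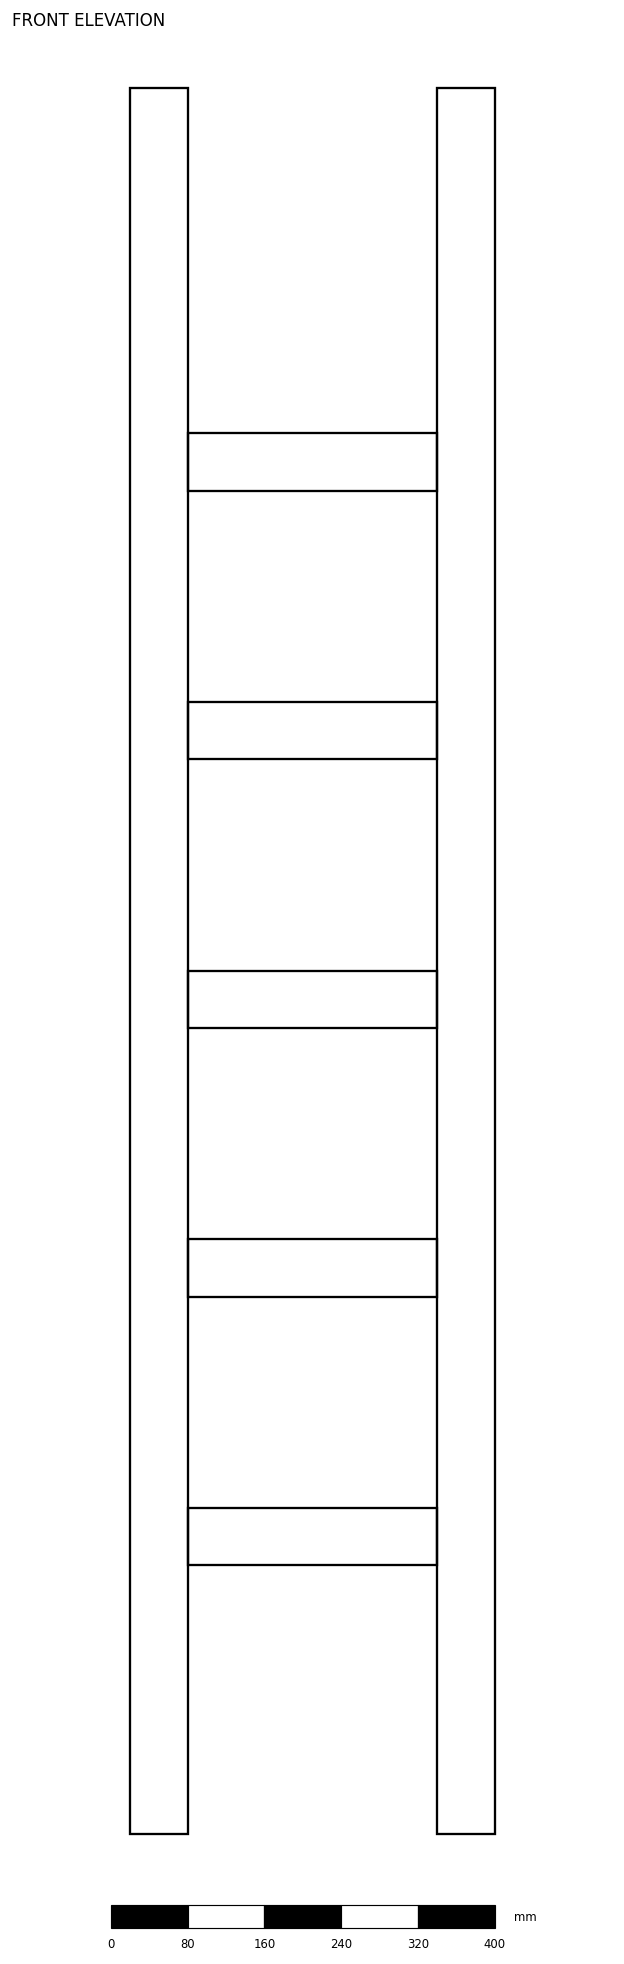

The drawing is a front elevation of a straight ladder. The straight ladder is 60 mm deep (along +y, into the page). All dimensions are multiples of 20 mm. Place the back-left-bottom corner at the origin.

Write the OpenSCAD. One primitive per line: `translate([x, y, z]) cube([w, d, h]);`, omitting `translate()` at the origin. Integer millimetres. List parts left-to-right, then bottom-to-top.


cube([60, 60, 1820]);
translate([60, 0, 280]) cube([260, 60, 60]);
translate([60, 0, 560]) cube([260, 60, 60]);
translate([60, 0, 840]) cube([260, 60, 60]);
translate([60, 0, 1120]) cube([260, 60, 60]);
translate([60, 0, 1400]) cube([260, 60, 60]);
translate([320, 0, 0]) cube([60, 60, 1820]);


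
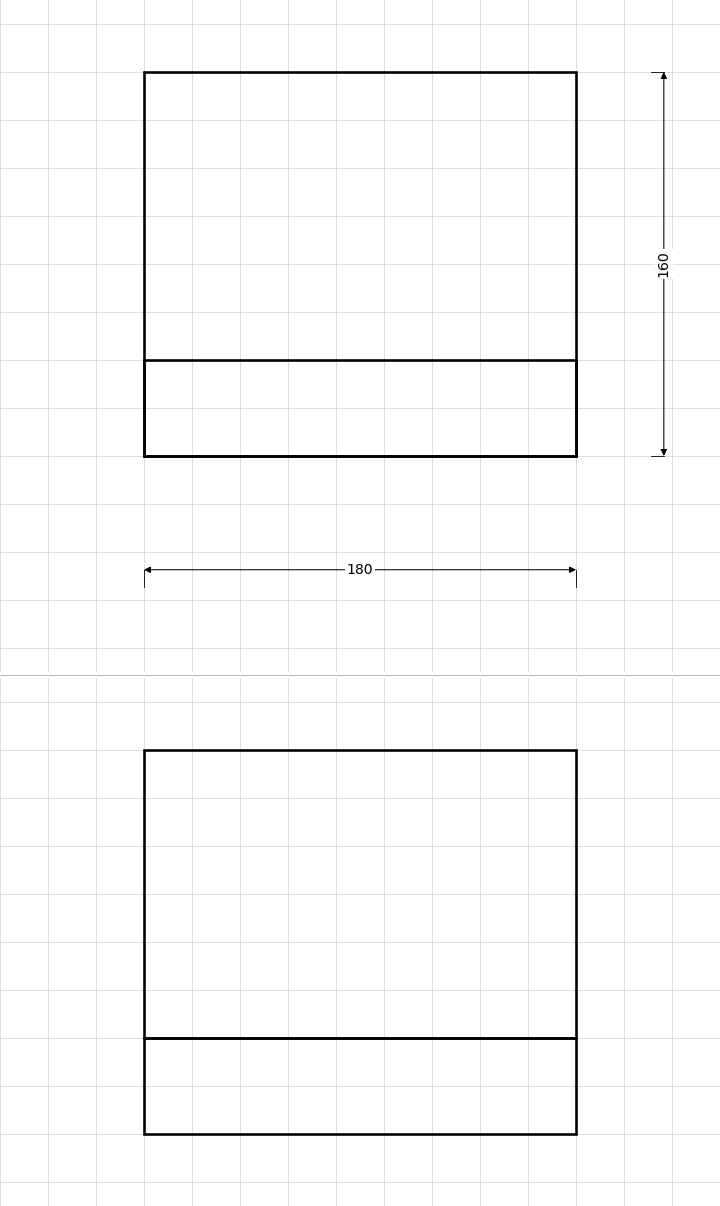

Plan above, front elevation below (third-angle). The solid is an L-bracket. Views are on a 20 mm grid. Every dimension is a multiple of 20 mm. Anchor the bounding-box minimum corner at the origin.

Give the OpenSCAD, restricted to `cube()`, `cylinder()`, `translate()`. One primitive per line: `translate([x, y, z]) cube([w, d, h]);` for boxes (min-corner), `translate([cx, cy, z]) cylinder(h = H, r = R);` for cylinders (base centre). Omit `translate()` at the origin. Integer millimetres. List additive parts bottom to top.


cube([180, 160, 40]);
translate([0, 0, 40]) cube([180, 40, 120]);
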